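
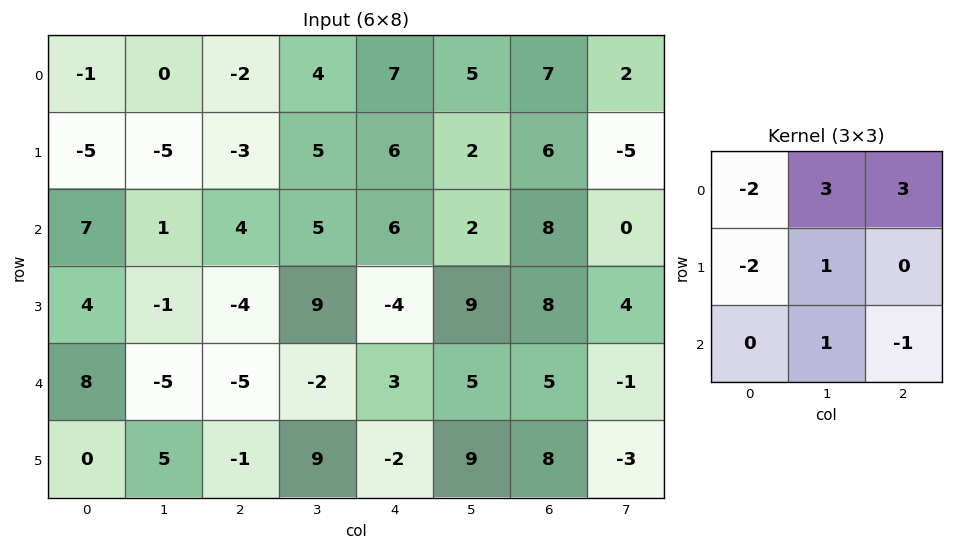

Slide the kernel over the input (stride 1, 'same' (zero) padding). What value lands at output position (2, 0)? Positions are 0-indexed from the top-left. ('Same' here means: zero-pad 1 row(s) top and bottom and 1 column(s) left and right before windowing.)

-18

The receptive field on the zero-padded input at this output position is [0 -5 -5 / 0 7 1 / 0 4 -1]. Elementwise product with the kernel and sum: 0·-2 + -5·3 + -5·3 + 0·-2 + 7·1 + 4·1 + -1·-1.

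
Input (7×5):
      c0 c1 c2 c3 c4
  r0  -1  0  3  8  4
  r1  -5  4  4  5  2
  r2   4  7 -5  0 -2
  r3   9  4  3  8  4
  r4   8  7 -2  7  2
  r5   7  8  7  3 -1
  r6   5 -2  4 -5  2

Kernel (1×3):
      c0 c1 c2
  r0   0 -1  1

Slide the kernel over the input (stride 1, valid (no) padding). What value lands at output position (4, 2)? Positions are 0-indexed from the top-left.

The receptive field on the input at this output position is [-2 7 2]. Elementwise product with the kernel and sum: 7·-1 + 2·1.

-5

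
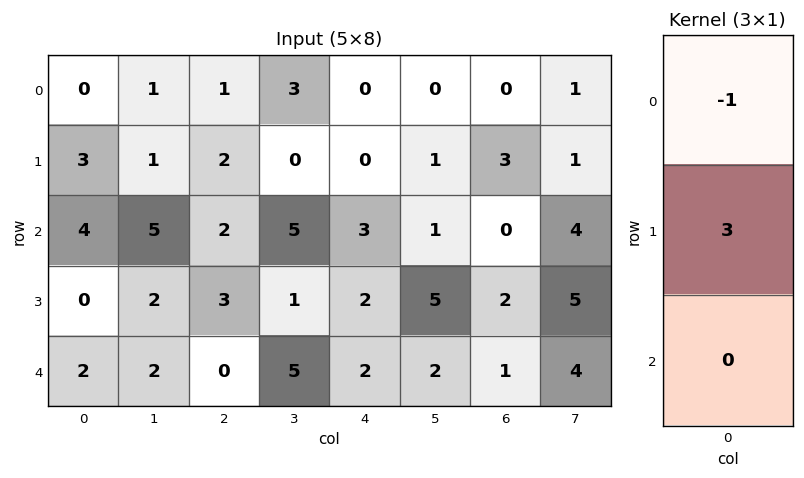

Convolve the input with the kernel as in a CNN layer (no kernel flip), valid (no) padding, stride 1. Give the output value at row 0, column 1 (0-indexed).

2

The receptive field on the input at this output position is [1 / 1 / 5]. Elementwise product with the kernel and sum: 1·-1 + 1·3.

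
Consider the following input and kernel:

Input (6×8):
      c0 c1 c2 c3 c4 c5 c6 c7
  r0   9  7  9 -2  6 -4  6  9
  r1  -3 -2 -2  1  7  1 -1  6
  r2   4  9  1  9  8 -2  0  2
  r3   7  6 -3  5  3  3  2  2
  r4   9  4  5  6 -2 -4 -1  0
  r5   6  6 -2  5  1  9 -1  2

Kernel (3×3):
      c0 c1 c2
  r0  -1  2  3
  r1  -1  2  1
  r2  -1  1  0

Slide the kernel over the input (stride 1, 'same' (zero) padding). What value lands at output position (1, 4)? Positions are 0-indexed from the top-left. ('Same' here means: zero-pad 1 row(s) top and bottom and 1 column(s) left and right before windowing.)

15

The receptive field on the zero-padded input at this output position is [-2 6 -4 / 1 7 1 / 9 8 -2]. Elementwise product with the kernel and sum: -2·-1 + 6·2 + -4·3 + 1·-1 + 7·2 + 1·1 + 9·-1 + 8·1.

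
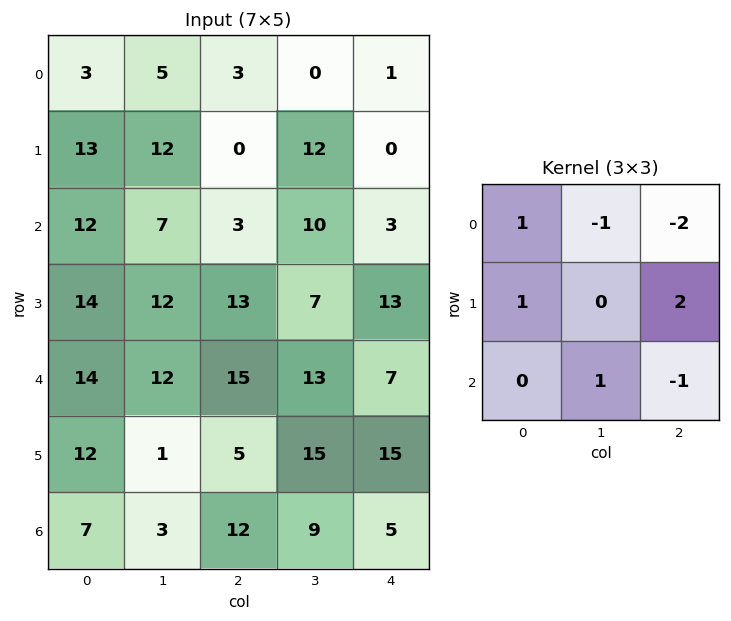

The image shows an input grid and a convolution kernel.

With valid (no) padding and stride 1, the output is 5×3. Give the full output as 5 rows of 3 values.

9 31 8
18 21 -9
36 12 32
16 13 9
-15 5 27

Output[0,0]: The receptive field on the input at this output position is [3 5 3 / 13 12 0 / 12 7 3]. Elementwise product with the kernel and sum: 3·1 + 5·-1 + 3·-2 + 13·1 + 0·2 + 7·1 + 3·-1.
Output[0,1]: The receptive field on the input at this output position is [5 3 0 / 12 0 12 / 7 3 10]. Elementwise product with the kernel and sum: 5·1 + 3·-1 + 0·-2 + 12·1 + 12·2 + 3·1 + 10·-1.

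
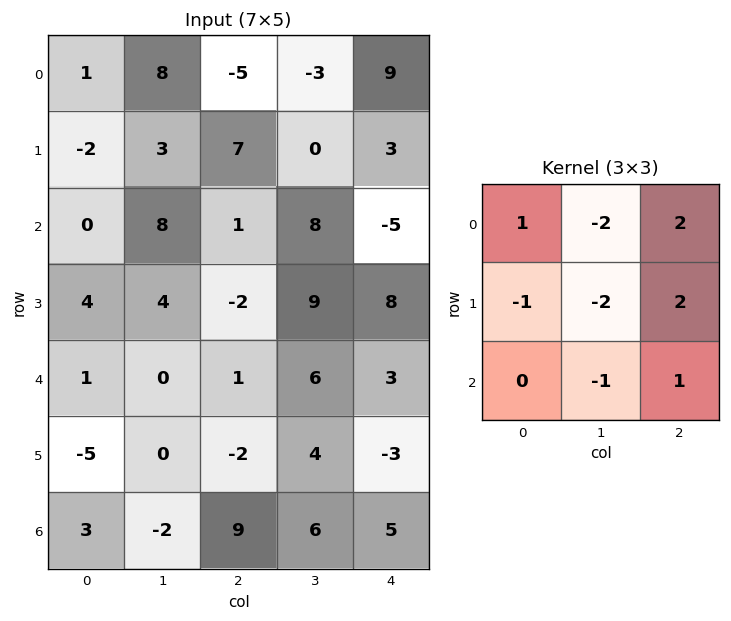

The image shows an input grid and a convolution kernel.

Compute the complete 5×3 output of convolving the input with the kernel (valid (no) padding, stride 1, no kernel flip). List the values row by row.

Output[0,0]: The receptive field on the input at this output position is [1 8 -5 / -2 3 7 / 0 8 1]. Elementwise product with the kernel and sum: 1·1 + 8·-2 + -5·2 + -2·-1 + 3·-2 + 7·2 + 8·-1 + 1·1.

-22 2 5
-14 6 -15
-29 45 -28
-9 42 -18
15 19 -18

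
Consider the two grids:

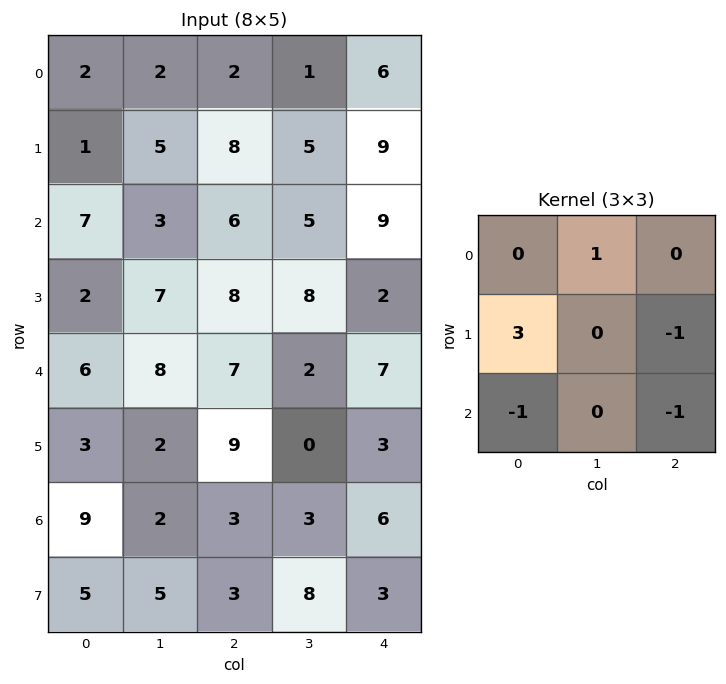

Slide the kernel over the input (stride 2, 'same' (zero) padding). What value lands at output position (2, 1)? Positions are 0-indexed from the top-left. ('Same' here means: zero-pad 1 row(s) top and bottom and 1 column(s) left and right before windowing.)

28

The receptive field on the zero-padded input at this output position is [7 8 8 / 8 7 2 / 2 9 0]. Elementwise product with the kernel and sum: 8·1 + 8·3 + 2·-1 + 2·-1 + 0·-1.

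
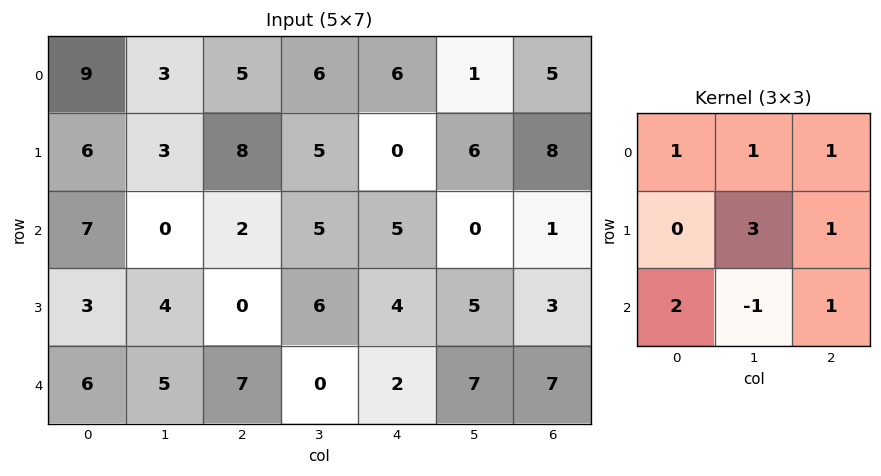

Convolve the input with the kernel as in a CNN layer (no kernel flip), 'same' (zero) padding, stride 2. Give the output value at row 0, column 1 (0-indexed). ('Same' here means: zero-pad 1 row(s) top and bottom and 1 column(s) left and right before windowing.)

The receptive field on the zero-padded input at this output position is [0 0 0 / 3 5 6 / 3 8 5]. Elementwise product with the kernel and sum: 0·1 + 0·1 + 0·1 + 5·3 + 6·1 + 3·2 + 8·-1 + 5·1.

24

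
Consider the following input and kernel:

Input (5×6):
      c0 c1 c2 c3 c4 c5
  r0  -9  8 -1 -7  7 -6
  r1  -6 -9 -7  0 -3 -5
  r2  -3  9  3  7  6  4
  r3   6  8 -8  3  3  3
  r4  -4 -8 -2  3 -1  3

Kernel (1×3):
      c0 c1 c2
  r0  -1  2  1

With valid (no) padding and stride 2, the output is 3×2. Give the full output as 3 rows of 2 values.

Output[0,0]: The receptive field on the input at this output position is [-9 8 -1]. Elementwise product with the kernel and sum: -9·-1 + 8·2 + -1·1.

24 -6
24 17
-14 7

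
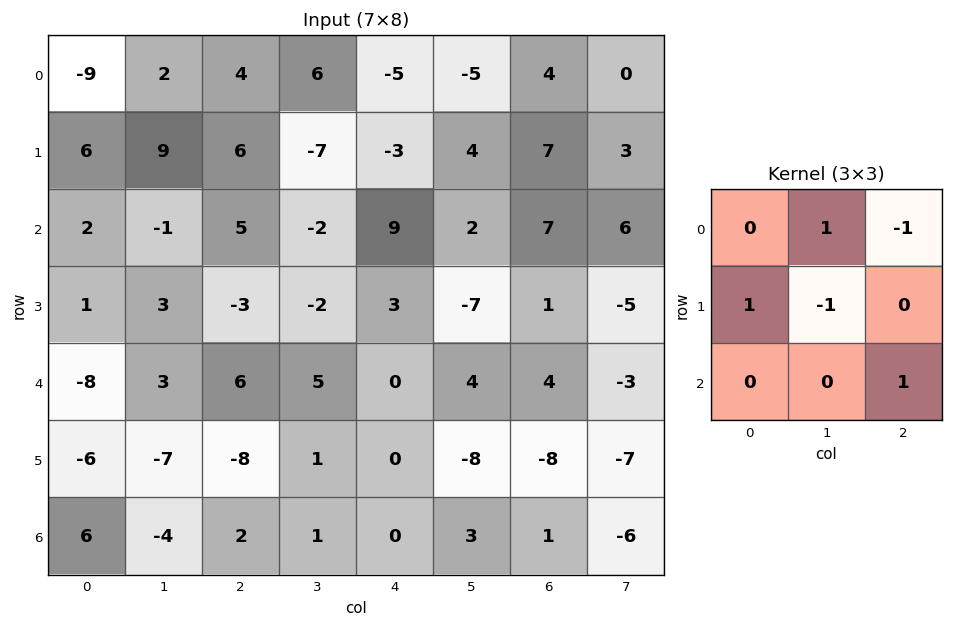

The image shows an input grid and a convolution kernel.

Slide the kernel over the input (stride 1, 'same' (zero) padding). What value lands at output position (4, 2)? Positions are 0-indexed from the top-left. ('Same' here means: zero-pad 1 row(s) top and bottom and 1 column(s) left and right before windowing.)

The receptive field on the zero-padded input at this output position is [3 -3 -2 / 3 6 5 / -7 -8 1]. Elementwise product with the kernel and sum: -3·1 + -2·-1 + 3·1 + 6·-1 + 1·1.

-3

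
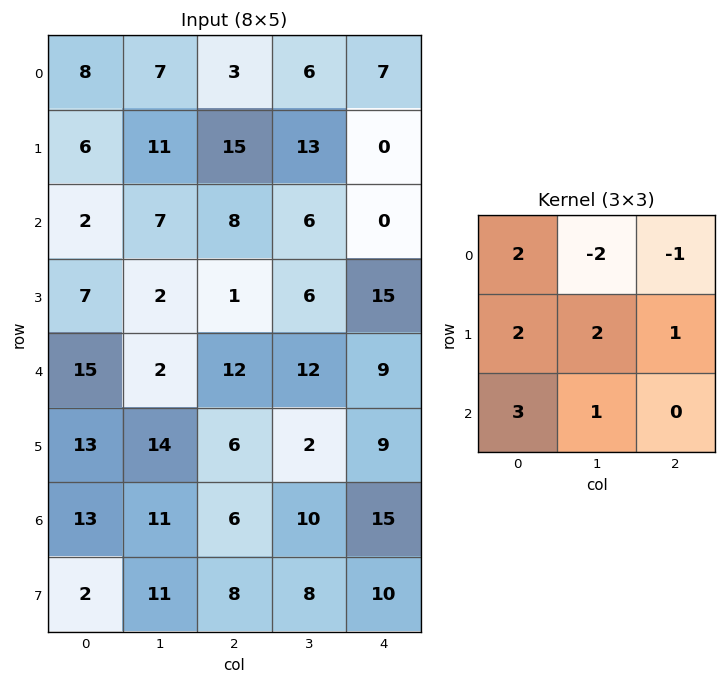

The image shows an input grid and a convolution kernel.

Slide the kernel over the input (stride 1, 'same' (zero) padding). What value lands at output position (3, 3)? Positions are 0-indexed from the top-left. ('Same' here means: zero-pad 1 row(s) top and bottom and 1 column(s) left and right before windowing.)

The receptive field on the zero-padded input at this output position is [8 6 0 / 1 6 15 / 12 12 9]. Elementwise product with the kernel and sum: 8·2 + 6·-2 + 0·-1 + 1·2 + 6·2 + 15·1 + 12·3 + 12·1.

81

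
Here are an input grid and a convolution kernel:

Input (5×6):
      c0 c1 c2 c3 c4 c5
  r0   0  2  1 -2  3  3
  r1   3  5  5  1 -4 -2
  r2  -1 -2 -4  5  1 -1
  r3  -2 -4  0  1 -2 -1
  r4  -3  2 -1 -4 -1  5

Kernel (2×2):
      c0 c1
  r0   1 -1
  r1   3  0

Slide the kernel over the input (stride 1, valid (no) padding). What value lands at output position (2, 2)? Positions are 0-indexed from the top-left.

-9

The receptive field on the input at this output position is [-4 5 / 0 1]. Elementwise product with the kernel and sum: -4·1 + 5·-1 + 0·3.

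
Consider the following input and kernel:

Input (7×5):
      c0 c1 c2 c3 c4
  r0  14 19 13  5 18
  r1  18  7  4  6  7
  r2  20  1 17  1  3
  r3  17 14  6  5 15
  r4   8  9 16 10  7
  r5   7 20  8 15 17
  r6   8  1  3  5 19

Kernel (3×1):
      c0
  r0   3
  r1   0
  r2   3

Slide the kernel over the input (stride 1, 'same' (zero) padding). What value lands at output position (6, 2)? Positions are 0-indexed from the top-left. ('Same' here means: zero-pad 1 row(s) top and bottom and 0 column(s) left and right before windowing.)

24

The receptive field on the zero-padded input at this output position is [8 / 3 / 0]. Elementwise product with the kernel and sum: 8·3 + 0·3.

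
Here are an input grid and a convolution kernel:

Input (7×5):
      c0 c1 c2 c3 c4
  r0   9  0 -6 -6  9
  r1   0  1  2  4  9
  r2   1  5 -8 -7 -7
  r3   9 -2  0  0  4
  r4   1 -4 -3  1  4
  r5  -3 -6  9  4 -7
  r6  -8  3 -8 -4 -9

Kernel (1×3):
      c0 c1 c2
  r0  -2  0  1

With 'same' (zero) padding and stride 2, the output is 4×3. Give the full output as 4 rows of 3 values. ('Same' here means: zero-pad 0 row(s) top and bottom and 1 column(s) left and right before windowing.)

Output[0,0]: The receptive field on the zero-padded input at this output position is [0 9 0]. Elementwise product with the kernel and sum: 0·-2 + 0·1.

0 -6 12
5 -17 14
-4 9 -2
3 -10 8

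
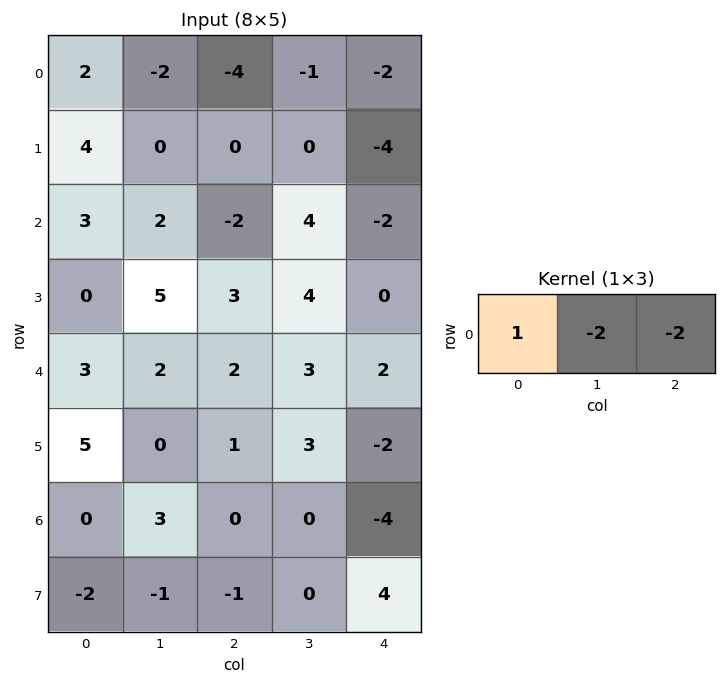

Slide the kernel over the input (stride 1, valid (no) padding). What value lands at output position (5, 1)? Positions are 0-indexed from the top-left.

The receptive field on the input at this output position is [0 1 3]. Elementwise product with the kernel and sum: 0·1 + 1·-2 + 3·-2.

-8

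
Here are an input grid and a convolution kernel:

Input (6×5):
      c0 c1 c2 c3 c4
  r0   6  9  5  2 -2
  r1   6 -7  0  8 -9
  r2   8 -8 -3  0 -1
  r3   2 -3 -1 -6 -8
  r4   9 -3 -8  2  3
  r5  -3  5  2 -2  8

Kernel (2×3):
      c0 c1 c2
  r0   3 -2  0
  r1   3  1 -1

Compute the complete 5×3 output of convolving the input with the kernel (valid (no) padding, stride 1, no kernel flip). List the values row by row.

Output[0,0]: The receptive field on the input at this output position is [6 9 5 / 6 -7 0]. Elementwise product with the kernel and sum: 6·3 + 9·-2 + 6·3 + -7·1 + 0·-1.
Output[0,1]: The receptive field on the input at this output position is [9 5 2 / -7 0 8]. Elementwise product with the kernel and sum: 9·3 + 5·-2 + -7·3 + 0·1 + 8·-1.

11 -12 28
51 -48 -24
44 -22 -10
44 -26 -16
27 26 -32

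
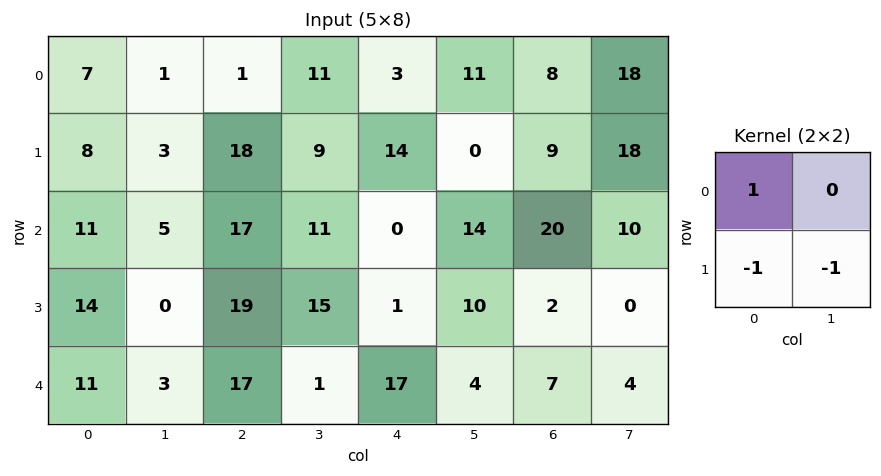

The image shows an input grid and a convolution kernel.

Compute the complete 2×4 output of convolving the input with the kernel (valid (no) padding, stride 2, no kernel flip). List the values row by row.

-4 -26 -11 -19
-3 -17 -11 18

Output[0,0]: The receptive field on the input at this output position is [7 1 / 8 3]. Elementwise product with the kernel and sum: 7·1 + 8·-1 + 3·-1.
Output[0,1]: The receptive field on the input at this output position is [1 11 / 18 9]. Elementwise product with the kernel and sum: 1·1 + 18·-1 + 9·-1.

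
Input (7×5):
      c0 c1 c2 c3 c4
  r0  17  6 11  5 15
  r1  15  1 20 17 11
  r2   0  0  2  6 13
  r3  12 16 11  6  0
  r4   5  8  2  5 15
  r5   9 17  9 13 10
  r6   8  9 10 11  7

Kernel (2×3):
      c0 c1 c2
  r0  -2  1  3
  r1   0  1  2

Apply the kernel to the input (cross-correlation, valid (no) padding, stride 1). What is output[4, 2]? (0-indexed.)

79

The receptive field on the input at this output position is [2 5 15 / 9 13 10]. Elementwise product with the kernel and sum: 2·-2 + 5·1 + 15·3 + 13·1 + 10·2.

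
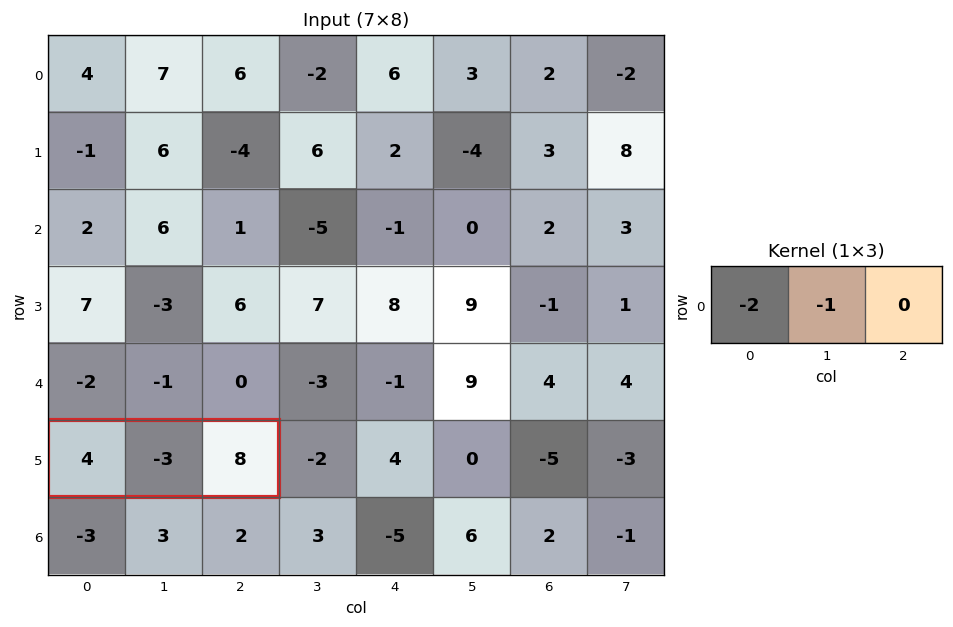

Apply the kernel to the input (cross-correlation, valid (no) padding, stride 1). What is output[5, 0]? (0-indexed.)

The receptive field on the input at this output position is [4 -3 8]. Elementwise product with the kernel and sum: 4·-2 + -3·-1.

-5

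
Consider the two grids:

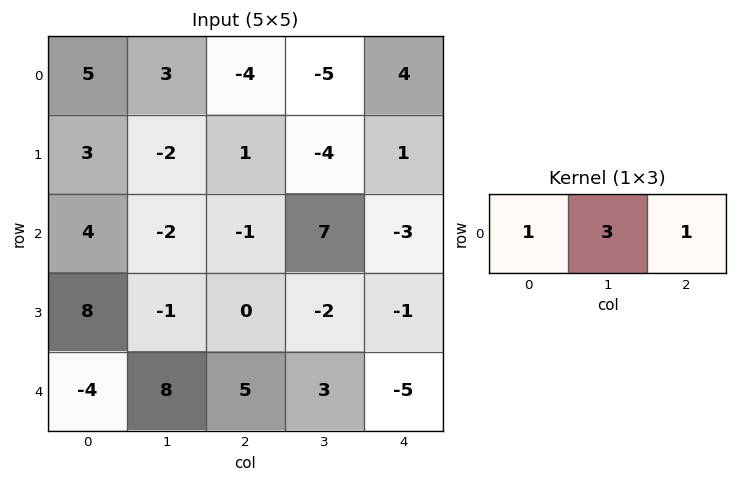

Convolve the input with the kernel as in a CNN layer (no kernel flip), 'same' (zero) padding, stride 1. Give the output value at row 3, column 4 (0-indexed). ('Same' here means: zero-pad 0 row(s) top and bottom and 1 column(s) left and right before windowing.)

-5

The receptive field on the zero-padded input at this output position is [-2 -1 0]. Elementwise product with the kernel and sum: -2·1 + -1·3 + 0·1.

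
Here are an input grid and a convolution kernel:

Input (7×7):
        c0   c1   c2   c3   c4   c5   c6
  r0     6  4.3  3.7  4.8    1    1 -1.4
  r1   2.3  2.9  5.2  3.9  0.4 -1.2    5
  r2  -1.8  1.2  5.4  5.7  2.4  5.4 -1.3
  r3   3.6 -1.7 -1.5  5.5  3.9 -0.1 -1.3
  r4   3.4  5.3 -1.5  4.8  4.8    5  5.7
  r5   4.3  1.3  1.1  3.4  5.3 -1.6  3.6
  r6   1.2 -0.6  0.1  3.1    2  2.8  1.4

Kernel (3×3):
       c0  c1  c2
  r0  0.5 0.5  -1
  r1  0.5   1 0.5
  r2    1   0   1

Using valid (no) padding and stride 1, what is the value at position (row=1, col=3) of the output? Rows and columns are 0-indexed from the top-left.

16.7

The receptive field on the input at this output position is [3.9 0.4 -1.2 / 5.7 2.4 5.4 / 5.5 3.9 -0.1]. Elementwise product with the kernel and sum: 3.9·0.5 + 0.4·0.5 + -1.2·-1 + 5.7·0.5 + 2.4·1 + 5.4·0.5 + 5.5·1 + -0.1·1.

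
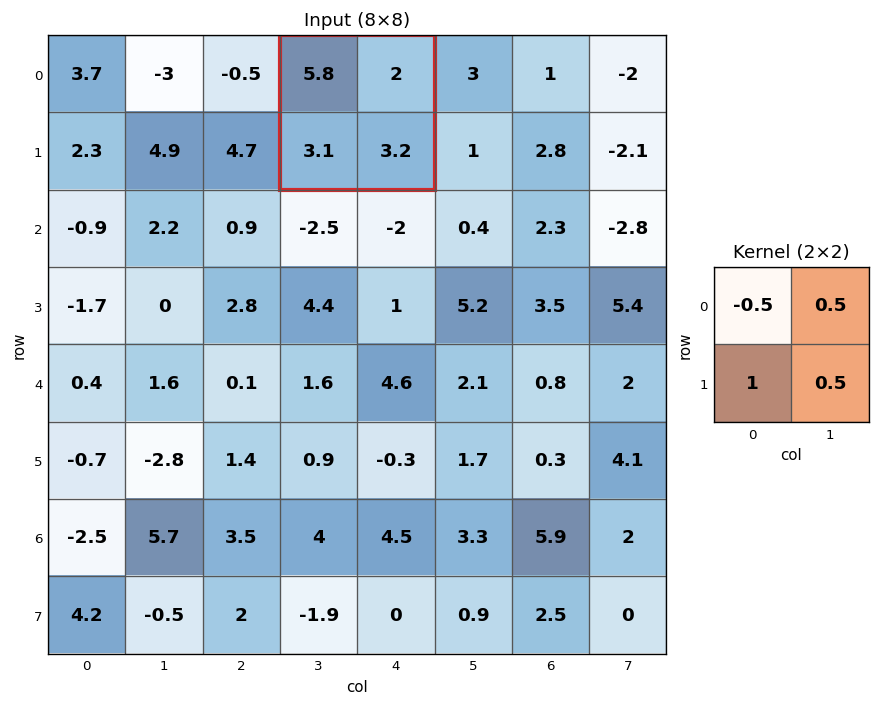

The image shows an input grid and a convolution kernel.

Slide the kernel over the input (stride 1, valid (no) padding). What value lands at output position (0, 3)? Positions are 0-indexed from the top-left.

2.8

The receptive field on the input at this output position is [5.8 2 / 3.1 3.2]. Elementwise product with the kernel and sum: 5.8·-0.5 + 2·0.5 + 3.1·1 + 3.2·0.5.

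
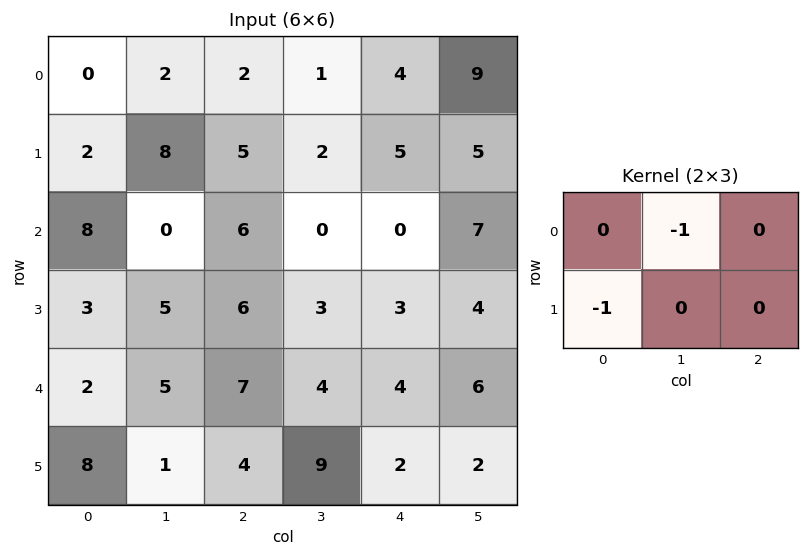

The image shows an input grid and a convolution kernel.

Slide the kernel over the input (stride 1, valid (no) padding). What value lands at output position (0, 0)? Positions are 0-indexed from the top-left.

The receptive field on the input at this output position is [0 2 2 / 2 8 5]. Elementwise product with the kernel and sum: 2·-1 + 2·-1.

-4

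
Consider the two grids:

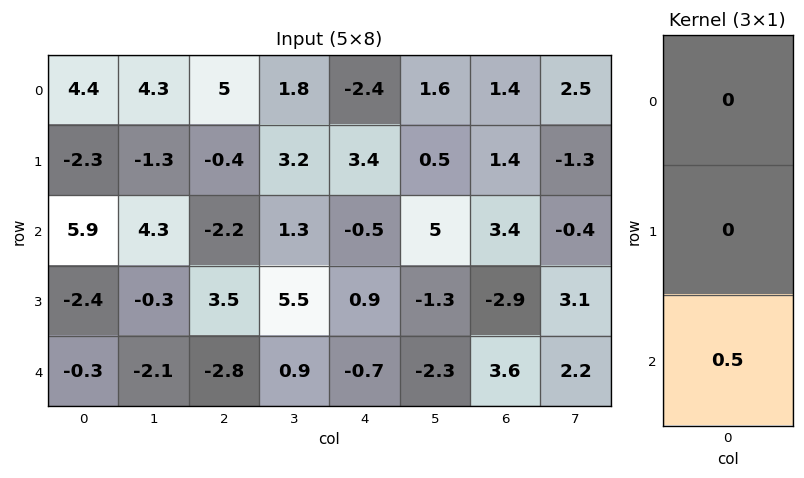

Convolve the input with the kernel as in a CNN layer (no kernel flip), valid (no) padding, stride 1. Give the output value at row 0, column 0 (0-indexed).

2.95

The receptive field on the input at this output position is [4.4 / -2.3 / 5.9]. Elementwise product with the kernel and sum: 5.9·0.5.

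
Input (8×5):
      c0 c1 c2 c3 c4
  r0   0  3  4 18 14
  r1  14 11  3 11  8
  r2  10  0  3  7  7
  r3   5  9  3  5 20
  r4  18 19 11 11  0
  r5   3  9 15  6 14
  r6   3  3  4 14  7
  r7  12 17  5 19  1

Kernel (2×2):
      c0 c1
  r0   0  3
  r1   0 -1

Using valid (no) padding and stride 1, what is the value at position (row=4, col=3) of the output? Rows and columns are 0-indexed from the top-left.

-14

The receptive field on the input at this output position is [11 0 / 6 14]. Elementwise product with the kernel and sum: 0·3 + 14·-1.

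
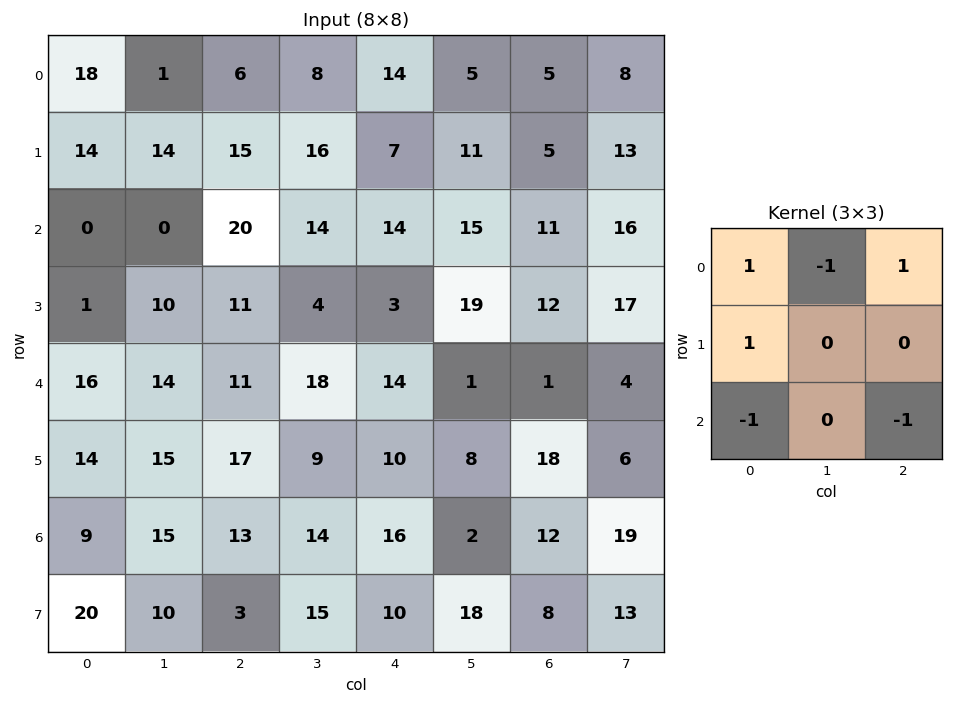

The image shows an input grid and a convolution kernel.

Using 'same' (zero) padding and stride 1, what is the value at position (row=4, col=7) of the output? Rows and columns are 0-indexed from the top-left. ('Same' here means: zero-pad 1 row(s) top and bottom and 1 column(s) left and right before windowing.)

The receptive field on the zero-padded input at this output position is [12 17 0 / 1 4 0 / 18 6 0]. Elementwise product with the kernel and sum: 12·1 + 17·-1 + 0·1 + 1·1 + 18·-1 + 0·-1.

-22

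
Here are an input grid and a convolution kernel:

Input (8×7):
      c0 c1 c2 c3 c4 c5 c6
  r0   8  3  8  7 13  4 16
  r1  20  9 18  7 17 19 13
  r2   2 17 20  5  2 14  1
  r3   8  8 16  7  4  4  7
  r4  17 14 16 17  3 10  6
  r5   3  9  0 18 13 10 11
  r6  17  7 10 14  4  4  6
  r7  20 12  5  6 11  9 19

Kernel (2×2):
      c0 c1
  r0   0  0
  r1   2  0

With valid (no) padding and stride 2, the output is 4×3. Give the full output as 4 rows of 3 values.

40 36 34
16 32 8
6 0 26
40 10 22

Output[0,0]: The receptive field on the input at this output position is [8 3 / 20 9]. Elementwise product with the kernel and sum: 20·2.
Output[0,1]: The receptive field on the input at this output position is [8 7 / 18 7]. Elementwise product with the kernel and sum: 18·2.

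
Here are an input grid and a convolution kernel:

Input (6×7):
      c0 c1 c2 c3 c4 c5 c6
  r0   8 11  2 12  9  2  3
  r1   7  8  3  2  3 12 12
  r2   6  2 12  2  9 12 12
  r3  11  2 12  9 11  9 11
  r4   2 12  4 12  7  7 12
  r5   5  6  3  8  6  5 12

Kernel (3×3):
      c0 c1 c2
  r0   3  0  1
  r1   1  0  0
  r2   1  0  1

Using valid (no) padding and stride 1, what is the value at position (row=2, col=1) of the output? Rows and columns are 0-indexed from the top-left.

34

The receptive field on the input at this output position is [2 12 2 / 2 12 9 / 12 4 12]. Elementwise product with the kernel and sum: 2·3 + 2·1 + 2·1 + 12·1 + 12·1.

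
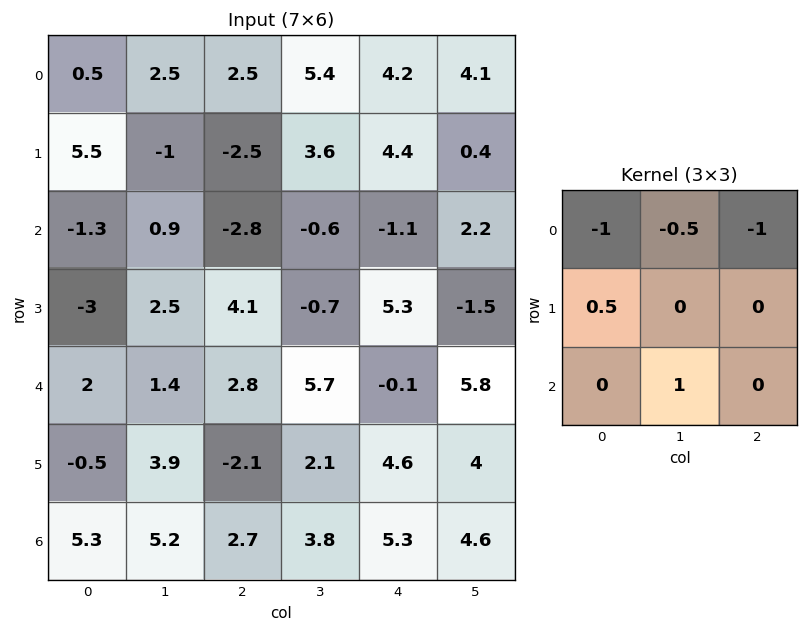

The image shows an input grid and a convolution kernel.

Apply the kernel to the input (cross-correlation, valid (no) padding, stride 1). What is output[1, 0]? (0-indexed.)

-0.65

The receptive field on the input at this output position is [5.5 -1 -2.5 / -1.3 0.9 -2.8 / -3 2.5 4.1]. Elementwise product with the kernel and sum: 5.5·-1 + -1·-0.5 + -2.5·-1 + -1.3·0.5 + 2.5·1.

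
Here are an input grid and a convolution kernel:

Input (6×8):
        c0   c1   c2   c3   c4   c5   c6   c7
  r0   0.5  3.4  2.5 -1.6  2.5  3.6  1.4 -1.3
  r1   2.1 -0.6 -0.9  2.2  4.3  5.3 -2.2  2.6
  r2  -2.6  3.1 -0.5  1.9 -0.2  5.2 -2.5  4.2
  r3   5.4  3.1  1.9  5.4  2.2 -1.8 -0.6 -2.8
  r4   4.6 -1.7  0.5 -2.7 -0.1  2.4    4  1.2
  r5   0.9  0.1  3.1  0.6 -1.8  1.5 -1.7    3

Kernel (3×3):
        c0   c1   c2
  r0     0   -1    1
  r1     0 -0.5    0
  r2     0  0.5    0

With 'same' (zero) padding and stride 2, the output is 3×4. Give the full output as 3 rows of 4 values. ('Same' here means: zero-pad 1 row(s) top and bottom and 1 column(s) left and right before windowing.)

0.8 -1.7 0.9 -1.8
1.3 4.3 2.2 5.75
-4.15 4.8 -4.85 -5.05

Output[0,0]: The receptive field on the zero-padded input at this output position is [0 0 0 / 0 0.5 3.4 / 0 2.1 -0.6]. Elementwise product with the kernel and sum: 0·-1 + 0·1 + 0.5·-0.5 + 2.1·0.5.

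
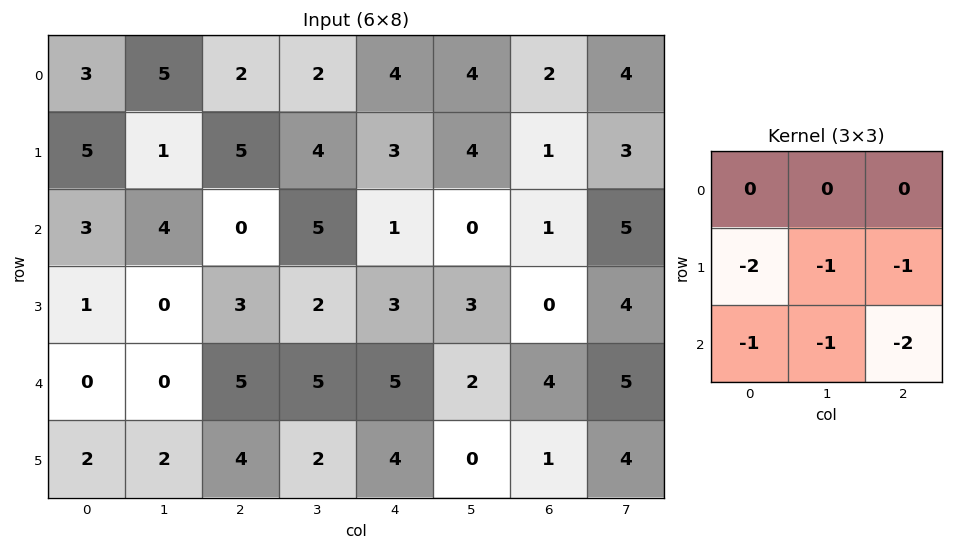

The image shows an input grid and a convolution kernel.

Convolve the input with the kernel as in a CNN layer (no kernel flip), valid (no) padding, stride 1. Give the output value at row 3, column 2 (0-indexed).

-34

The receptive field on the input at this output position is [3 2 3 / 5 5 5 / 4 2 4]. Elementwise product with the kernel and sum: 5·-2 + 5·-1 + 5·-1 + 4·-1 + 2·-1 + 4·-2.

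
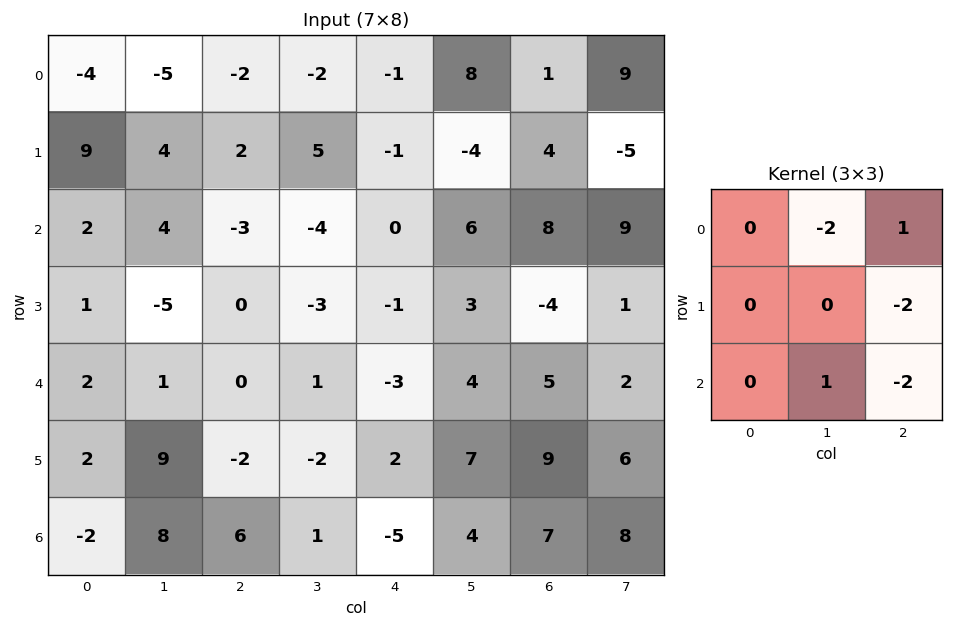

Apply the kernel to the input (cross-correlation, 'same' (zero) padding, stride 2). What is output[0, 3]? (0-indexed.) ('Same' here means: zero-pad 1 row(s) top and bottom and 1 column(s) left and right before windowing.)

-4

The receptive field on the zero-padded input at this output position is [0 0 0 / 8 1 9 / -4 4 -5]. Elementwise product with the kernel and sum: 0·-2 + 0·1 + 9·-2 + 4·1 + -5·-2.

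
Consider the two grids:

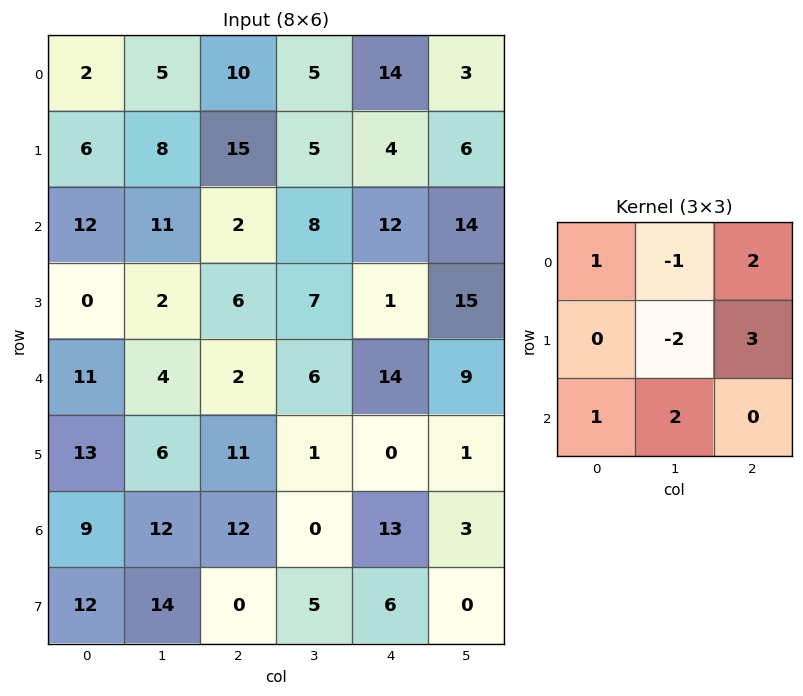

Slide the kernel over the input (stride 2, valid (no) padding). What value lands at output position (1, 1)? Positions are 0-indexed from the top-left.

21

The receptive field on the input at this output position is [2 8 12 / 6 7 1 / 2 6 14]. Elementwise product with the kernel and sum: 2·1 + 8·-1 + 12·2 + 7·-2 + 1·3 + 2·1 + 6·2.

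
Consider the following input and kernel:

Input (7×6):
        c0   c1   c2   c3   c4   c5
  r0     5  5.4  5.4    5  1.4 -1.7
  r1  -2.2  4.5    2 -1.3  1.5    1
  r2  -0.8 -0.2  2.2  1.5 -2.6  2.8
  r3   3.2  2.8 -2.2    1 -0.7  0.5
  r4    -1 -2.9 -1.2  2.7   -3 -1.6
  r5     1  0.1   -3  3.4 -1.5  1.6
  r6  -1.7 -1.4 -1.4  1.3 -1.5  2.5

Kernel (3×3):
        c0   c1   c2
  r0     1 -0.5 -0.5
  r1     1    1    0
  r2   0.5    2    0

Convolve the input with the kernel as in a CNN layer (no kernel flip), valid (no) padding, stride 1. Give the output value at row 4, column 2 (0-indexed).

1.25

The receptive field on the input at this output position is [-1.2 2.7 -3 / -3 3.4 -1.5 / -1.4 1.3 -1.5]. Elementwise product with the kernel and sum: -1.2·1 + 2.7·-0.5 + -3·-0.5 + -3·1 + 3.4·1 + -1.4·0.5 + 1.3·2.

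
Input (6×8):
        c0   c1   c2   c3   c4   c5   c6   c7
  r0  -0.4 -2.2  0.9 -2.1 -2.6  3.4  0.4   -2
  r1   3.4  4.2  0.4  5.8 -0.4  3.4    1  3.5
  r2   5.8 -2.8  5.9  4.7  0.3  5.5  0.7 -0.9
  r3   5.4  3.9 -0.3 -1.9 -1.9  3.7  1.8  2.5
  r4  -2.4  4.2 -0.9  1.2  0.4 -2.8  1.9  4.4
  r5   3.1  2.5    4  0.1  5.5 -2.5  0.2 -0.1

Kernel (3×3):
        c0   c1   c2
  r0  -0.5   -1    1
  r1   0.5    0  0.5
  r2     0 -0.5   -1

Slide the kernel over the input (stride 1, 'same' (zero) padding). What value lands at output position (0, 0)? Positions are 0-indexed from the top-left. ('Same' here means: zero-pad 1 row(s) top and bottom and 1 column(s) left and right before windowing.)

The receptive field on the zero-padded input at this output position is [0 0 0 / 0 -0.4 -2.2 / 0 3.4 4.2]. Elementwise product with the kernel and sum: 0·-0.5 + 0·-1 + 0·1 + 0·0.5 + -2.2·0.5 + 3.4·-0.5 + 4.2·-1.

-7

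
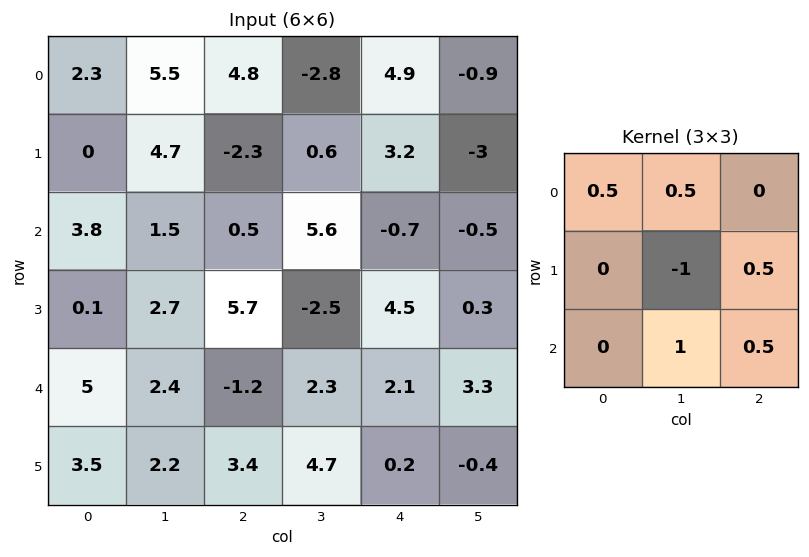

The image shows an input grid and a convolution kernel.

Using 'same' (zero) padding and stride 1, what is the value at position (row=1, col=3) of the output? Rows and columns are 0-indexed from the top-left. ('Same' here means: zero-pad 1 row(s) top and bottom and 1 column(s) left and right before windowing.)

The receptive field on the zero-padded input at this output position is [4.8 -2.8 4.9 / -2.3 0.6 3.2 / 0.5 5.6 -0.7]. Elementwise product with the kernel and sum: 4.8·0.5 + -2.8·0.5 + 0.6·-1 + 3.2·0.5 + 5.6·1 + -0.7·0.5.

7.25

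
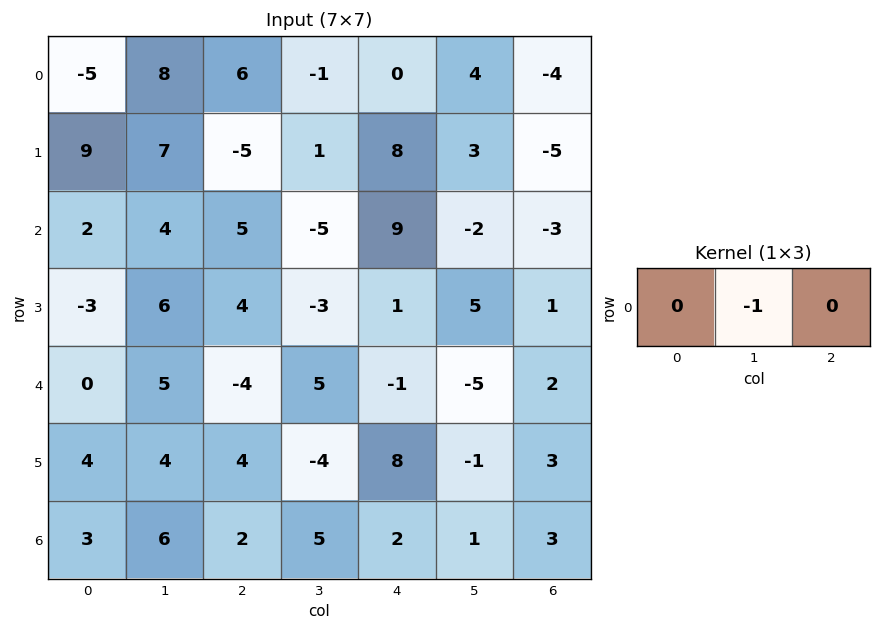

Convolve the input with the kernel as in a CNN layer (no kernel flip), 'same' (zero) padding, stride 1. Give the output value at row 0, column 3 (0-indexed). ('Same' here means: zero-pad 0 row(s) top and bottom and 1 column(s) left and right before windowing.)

1

The receptive field on the zero-padded input at this output position is [6 -1 0]. Elementwise product with the kernel and sum: -1·-1.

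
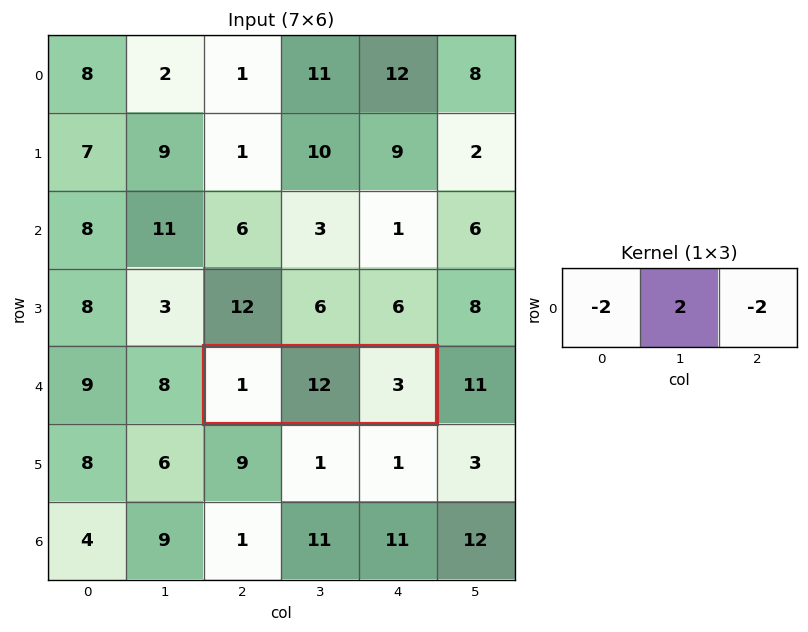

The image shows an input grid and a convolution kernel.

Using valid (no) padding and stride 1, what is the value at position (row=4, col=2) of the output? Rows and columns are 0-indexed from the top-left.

16

The receptive field on the input at this output position is [1 12 3]. Elementwise product with the kernel and sum: 1·-2 + 12·2 + 3·-2.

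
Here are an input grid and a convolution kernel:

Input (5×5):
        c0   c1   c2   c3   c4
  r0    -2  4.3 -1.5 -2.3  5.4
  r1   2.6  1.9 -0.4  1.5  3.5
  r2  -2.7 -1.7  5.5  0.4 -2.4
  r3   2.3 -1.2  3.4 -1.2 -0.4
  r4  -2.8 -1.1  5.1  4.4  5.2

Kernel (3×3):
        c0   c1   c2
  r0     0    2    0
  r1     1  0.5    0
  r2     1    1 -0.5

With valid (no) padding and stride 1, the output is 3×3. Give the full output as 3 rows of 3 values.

Output[0,0]: The receptive field on the input at this output position is [-2 4.3 -1.5 / 2.6 1.9 -0.4 / -2.7 -1.7 5.5]. Elementwise product with the kernel and sum: 4.3·2 + 2.6·1 + 1.9·0.5 + -2.7·1 + -1.7·1 + 5.5·-0.5.

5 2.3 2.85
-0.35 3.05 11.1
-8.15 13.3 10.5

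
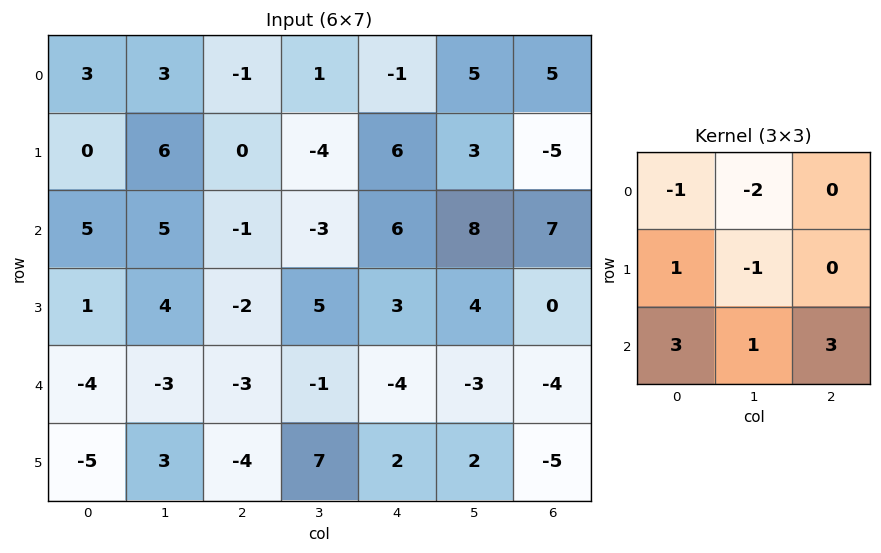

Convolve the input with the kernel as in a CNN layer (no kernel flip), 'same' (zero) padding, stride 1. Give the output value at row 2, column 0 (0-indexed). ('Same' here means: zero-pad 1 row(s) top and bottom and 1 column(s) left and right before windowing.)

8

The receptive field on the zero-padded input at this output position is [0 0 6 / 0 5 5 / 0 1 4]. Elementwise product with the kernel and sum: 0·-1 + 0·-2 + 0·1 + 5·-1 + 0·3 + 1·1 + 4·3.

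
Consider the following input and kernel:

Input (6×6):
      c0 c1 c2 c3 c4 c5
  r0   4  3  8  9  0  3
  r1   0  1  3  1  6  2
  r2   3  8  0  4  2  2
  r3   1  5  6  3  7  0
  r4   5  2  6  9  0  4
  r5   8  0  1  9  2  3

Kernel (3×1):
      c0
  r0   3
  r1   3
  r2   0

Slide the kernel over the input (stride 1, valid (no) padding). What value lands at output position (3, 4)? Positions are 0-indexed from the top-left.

21

The receptive field on the input at this output position is [7 / 0 / 2]. Elementwise product with the kernel and sum: 7·3 + 0·3.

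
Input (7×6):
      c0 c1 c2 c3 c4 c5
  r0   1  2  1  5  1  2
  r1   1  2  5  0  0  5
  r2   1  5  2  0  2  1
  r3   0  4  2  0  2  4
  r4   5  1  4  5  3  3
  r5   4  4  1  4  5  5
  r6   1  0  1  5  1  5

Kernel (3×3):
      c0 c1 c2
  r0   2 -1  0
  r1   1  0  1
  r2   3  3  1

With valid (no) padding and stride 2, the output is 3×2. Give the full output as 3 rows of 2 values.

26 10
21 38
18 28

Output[0,0]: The receptive field on the input at this output position is [1 2 1 / 1 2 5 / 1 5 2]. Elementwise product with the kernel and sum: 1·2 + 2·-1 + 1·1 + 5·1 + 1·3 + 5·3 + 2·1.
Output[0,1]: The receptive field on the input at this output position is [1 5 1 / 5 0 0 / 2 0 2]. Elementwise product with the kernel and sum: 1·2 + 5·-1 + 5·1 + 0·1 + 2·3 + 0·3 + 2·1.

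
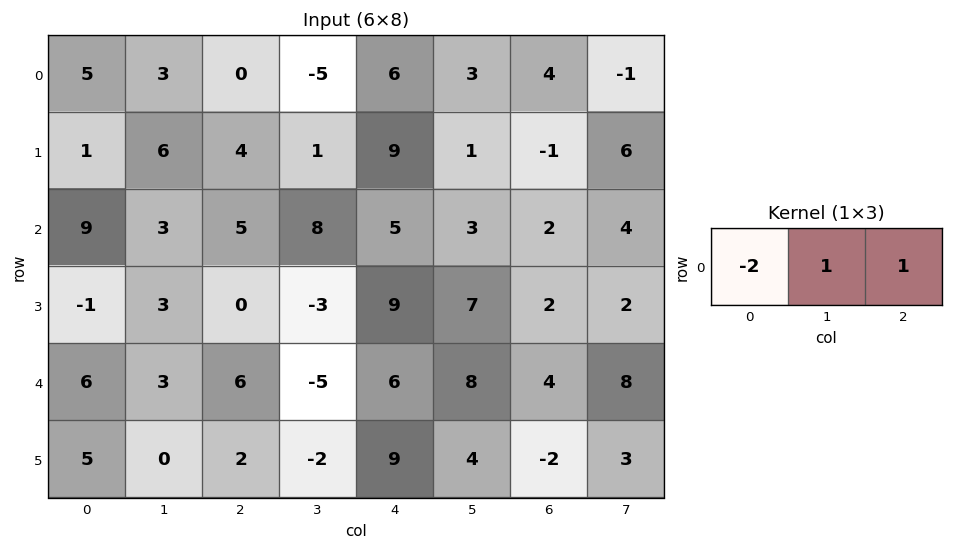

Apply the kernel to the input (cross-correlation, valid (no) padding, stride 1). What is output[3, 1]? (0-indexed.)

-9

The receptive field on the input at this output position is [3 0 -3]. Elementwise product with the kernel and sum: 3·-2 + 0·1 + -3·1.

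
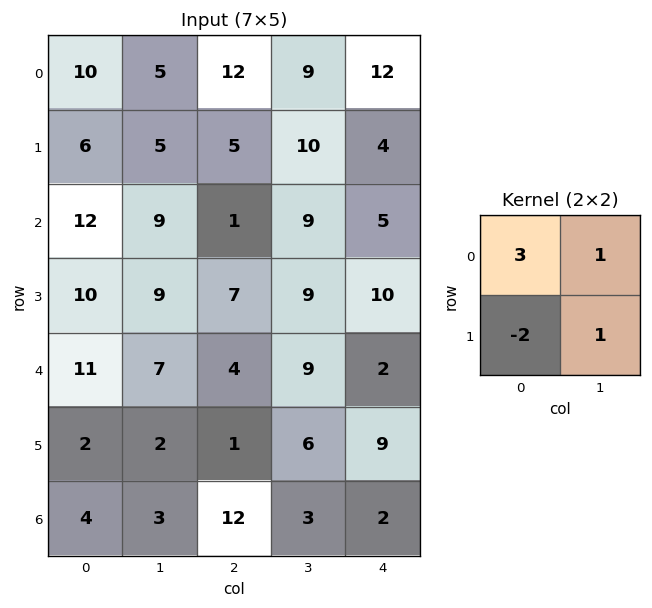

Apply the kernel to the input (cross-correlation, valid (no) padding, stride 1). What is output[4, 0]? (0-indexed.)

The receptive field on the input at this output position is [11 7 / 2 2]. Elementwise product with the kernel and sum: 11·3 + 7·1 + 2·-2 + 2·1.

38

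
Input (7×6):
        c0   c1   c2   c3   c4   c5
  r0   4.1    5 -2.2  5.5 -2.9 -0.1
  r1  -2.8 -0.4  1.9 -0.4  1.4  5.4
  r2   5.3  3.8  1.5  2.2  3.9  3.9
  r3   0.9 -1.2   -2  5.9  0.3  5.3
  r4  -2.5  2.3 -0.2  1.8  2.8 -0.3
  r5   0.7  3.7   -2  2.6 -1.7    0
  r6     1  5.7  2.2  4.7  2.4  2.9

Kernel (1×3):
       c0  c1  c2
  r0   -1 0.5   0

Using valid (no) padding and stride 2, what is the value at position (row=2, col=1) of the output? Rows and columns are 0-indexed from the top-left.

The receptive field on the input at this output position is [-0.2 1.8 2.8]. Elementwise product with the kernel and sum: -0.2·-1 + 1.8·0.5.

1.1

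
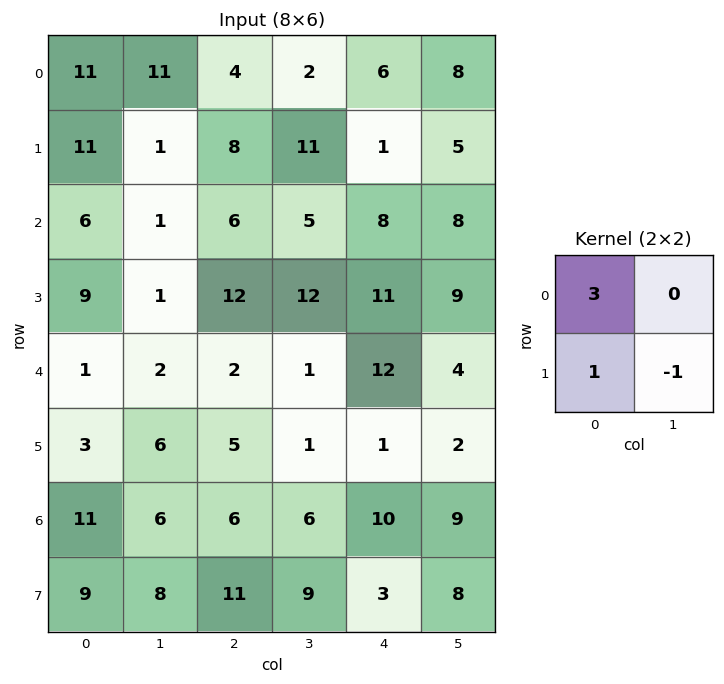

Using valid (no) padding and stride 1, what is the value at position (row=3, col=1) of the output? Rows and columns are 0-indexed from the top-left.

3

The receptive field on the input at this output position is [1 12 / 2 2]. Elementwise product with the kernel and sum: 1·3 + 2·1 + 2·-1.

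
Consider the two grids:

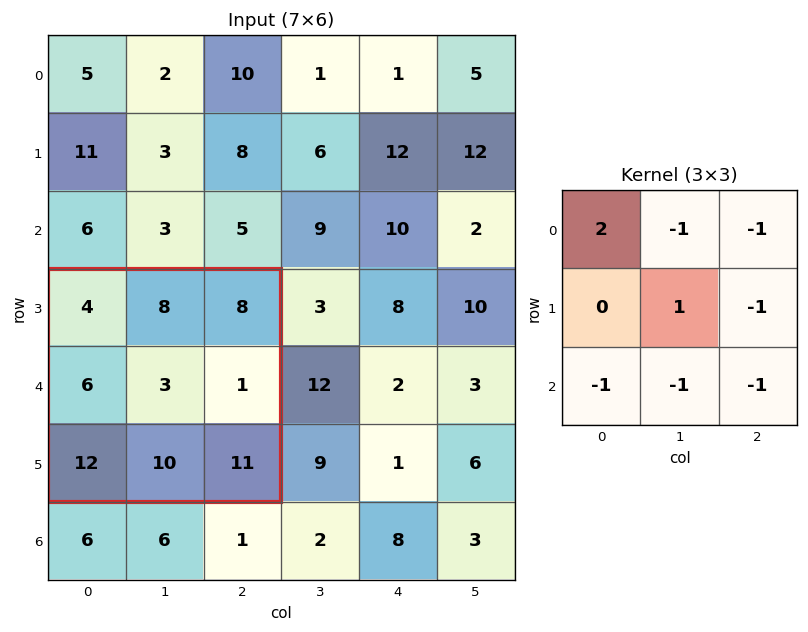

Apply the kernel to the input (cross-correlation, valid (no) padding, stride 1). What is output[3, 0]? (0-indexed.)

The receptive field on the input at this output position is [4 8 8 / 6 3 1 / 12 10 11]. Elementwise product with the kernel and sum: 4·2 + 8·-1 + 8·-1 + 3·1 + 1·-1 + 12·-1 + 10·-1 + 11·-1.

-39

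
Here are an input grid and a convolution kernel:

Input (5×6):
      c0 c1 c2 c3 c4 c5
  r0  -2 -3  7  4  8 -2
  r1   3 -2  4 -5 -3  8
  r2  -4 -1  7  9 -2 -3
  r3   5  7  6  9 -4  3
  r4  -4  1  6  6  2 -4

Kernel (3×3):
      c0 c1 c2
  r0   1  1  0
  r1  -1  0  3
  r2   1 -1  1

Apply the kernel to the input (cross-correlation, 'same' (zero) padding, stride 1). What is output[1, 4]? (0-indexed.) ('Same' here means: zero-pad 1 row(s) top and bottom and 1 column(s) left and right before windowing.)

49

The receptive field on the zero-padded input at this output position is [4 8 -2 / -5 -3 8 / 9 -2 -3]. Elementwise product with the kernel and sum: 4·1 + 8·1 + -5·-1 + 8·3 + 9·1 + -2·-1 + -3·1.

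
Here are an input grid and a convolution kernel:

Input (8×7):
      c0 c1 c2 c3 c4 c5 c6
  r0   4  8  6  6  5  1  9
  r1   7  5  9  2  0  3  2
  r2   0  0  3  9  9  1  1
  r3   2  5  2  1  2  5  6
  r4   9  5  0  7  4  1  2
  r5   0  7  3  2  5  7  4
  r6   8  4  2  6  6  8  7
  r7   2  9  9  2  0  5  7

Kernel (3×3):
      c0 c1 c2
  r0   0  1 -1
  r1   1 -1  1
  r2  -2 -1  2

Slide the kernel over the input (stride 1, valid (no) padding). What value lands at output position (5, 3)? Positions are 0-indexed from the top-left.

12

The receptive field on the input at this output position is [2 5 7 / 6 6 8 / 2 0 5]. Elementwise product with the kernel and sum: 5·1 + 7·-1 + 6·1 + 6·-1 + 8·1 + 2·-2 + 0·-1 + 5·2.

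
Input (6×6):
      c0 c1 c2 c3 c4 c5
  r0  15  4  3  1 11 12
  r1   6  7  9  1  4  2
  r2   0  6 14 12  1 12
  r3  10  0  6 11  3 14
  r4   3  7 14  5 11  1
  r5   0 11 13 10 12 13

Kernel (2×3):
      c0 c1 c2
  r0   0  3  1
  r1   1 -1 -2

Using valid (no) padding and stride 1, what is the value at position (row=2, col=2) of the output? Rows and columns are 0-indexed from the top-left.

The receptive field on the input at this output position is [14 12 1 / 6 11 3]. Elementwise product with the kernel and sum: 12·3 + 1·1 + 6·1 + 11·-1 + 3·-2.

26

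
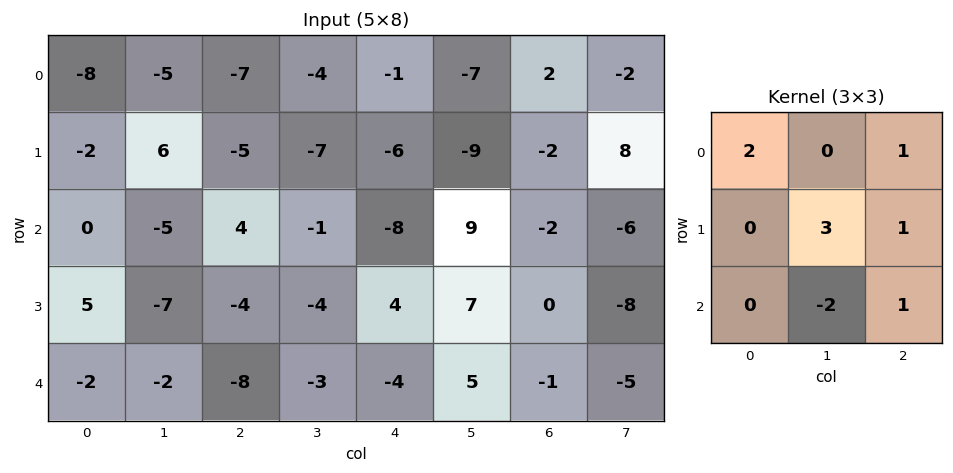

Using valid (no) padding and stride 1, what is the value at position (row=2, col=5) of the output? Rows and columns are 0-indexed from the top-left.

The receptive field on the input at this output position is [9 -2 -6 / 7 0 -8 / 5 -1 -5]. Elementwise product with the kernel and sum: 9·2 + -6·1 + 0·3 + -8·1 + -1·-2 + -5·1.

1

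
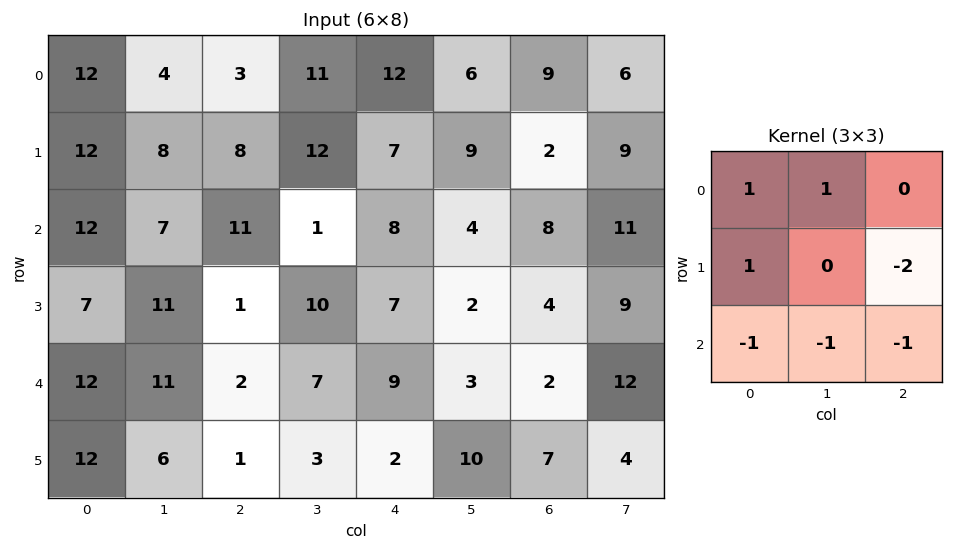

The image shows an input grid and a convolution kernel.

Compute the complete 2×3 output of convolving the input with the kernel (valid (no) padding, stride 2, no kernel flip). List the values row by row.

-18 -12 1
-1 -19 -3

Output[0,0]: The receptive field on the input at this output position is [12 4 3 / 12 8 8 / 12 7 11]. Elementwise product with the kernel and sum: 12·1 + 4·1 + 12·1 + 8·-2 + 12·-1 + 7·-1 + 11·-1.
Output[0,1]: The receptive field on the input at this output position is [3 11 12 / 8 12 7 / 11 1 8]. Elementwise product with the kernel and sum: 3·1 + 11·1 + 8·1 + 7·-2 + 11·-1 + 1·-1 + 8·-1.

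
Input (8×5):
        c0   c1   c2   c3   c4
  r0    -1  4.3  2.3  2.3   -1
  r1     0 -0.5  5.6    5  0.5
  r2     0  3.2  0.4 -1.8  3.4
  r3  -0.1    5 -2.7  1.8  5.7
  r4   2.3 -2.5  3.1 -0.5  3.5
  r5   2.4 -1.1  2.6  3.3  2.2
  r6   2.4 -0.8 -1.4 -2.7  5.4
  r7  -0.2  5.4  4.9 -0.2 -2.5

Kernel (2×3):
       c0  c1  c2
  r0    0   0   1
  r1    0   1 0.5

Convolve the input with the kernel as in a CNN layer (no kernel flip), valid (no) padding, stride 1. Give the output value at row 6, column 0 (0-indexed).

6.45

The receptive field on the input at this output position is [2.4 -0.8 -1.4 / -0.2 5.4 4.9]. Elementwise product with the kernel and sum: -1.4·1 + 5.4·1 + 4.9·0.5.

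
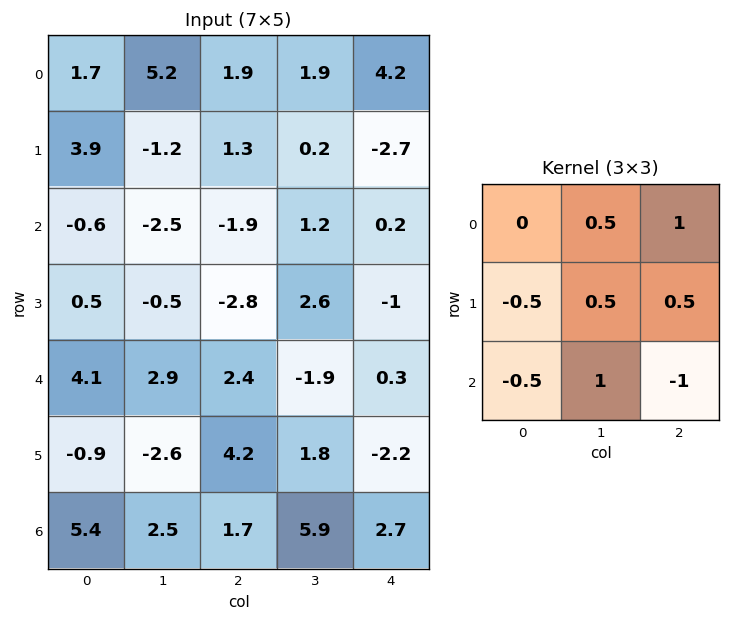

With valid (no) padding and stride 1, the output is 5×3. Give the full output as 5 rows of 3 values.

Output[0,0]: The receptive field on the input at this output position is [1.7 5.2 1.9 / 3.9 -1.2 1.3 / -0.6 -2.5 -1.9]. Elementwise product with the kernel and sum: 5.2·0.5 + 1.9·1 + 3.9·-0.5 + -1.2·0.5 + 1.3·0.5 + -0.6·-0.5 + -2.5·1 + -1.9·-1.

2.3 2.35 5.2
0.85 -3.4 4.05
-6.6 3.25 -0.4
-8.8 3.7 0.2
3.2 -1.85 -0.6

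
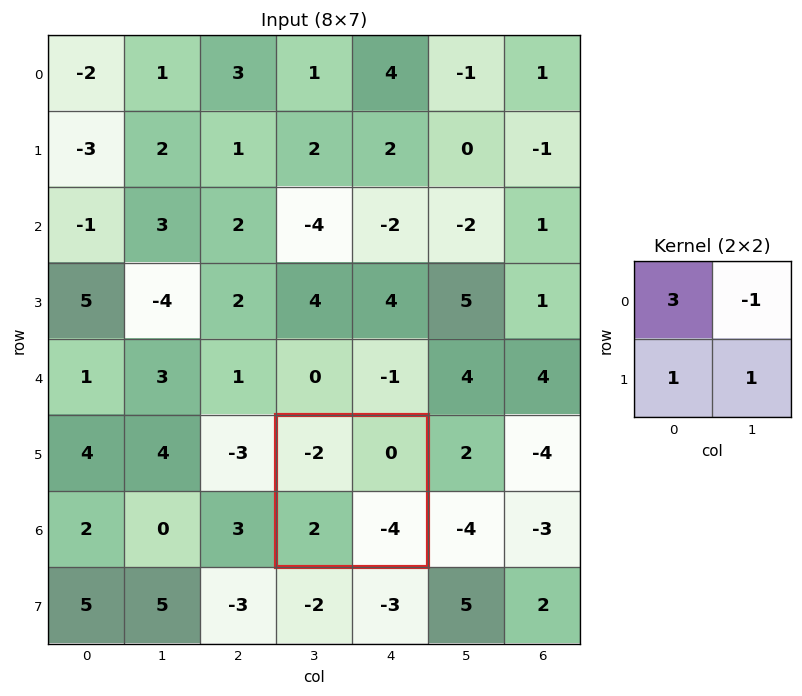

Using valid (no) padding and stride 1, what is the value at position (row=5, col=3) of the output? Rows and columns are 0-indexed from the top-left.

The receptive field on the input at this output position is [-2 0 / 2 -4]. Elementwise product with the kernel and sum: -2·3 + 0·-1 + 2·1 + -4·1.

-8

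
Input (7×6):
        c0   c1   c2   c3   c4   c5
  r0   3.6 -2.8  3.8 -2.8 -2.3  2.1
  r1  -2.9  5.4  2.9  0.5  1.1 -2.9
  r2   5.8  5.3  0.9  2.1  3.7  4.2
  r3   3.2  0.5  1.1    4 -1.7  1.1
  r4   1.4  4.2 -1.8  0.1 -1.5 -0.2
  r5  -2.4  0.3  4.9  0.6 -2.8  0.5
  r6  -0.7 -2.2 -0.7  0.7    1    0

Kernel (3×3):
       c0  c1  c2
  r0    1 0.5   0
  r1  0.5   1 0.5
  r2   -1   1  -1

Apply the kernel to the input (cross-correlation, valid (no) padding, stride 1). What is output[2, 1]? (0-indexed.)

3

The receptive field on the input at this output position is [5.3 0.9 2.1 / 0.5 1.1 4 / 4.2 -1.8 0.1]. Elementwise product with the kernel and sum: 5.3·1 + 0.9·0.5 + 0.5·0.5 + 1.1·1 + 4·0.5 + 4.2·-1 + -1.8·1 + 0.1·-1.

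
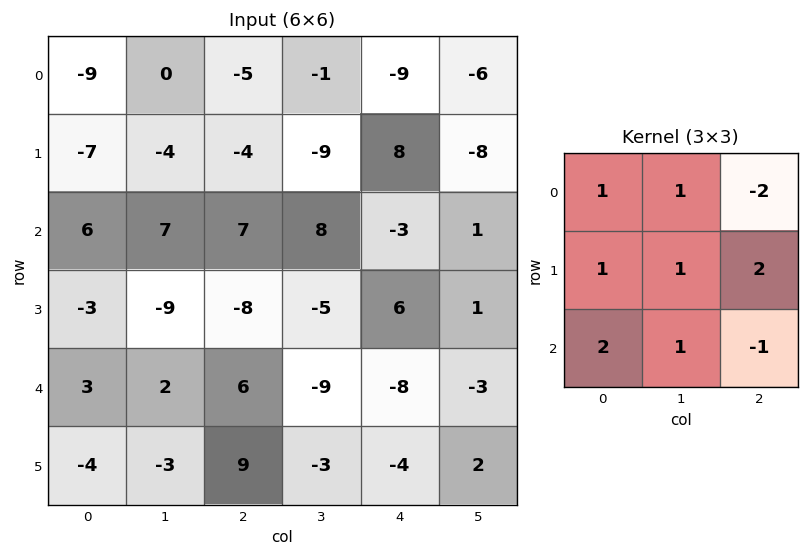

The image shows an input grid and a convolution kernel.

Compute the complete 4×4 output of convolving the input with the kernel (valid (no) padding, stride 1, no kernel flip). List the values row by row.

-6 -16 40 -3
17 19 -47 17
-27 -10 31 -17
1 -11 -25 -36

Output[0,0]: The receptive field on the input at this output position is [-9 0 -5 / -7 -4 -4 / 6 7 7]. Elementwise product with the kernel and sum: -9·1 + 0·1 + -5·-2 + -7·1 + -4·1 + -4·2 + 6·2 + 7·1 + 7·-1.
Output[0,1]: The receptive field on the input at this output position is [0 -5 -1 / -4 -4 -9 / 7 7 8]. Elementwise product with the kernel and sum: 0·1 + -5·1 + -1·-2 + -4·1 + -4·1 + -9·2 + 7·2 + 7·1 + 8·-1.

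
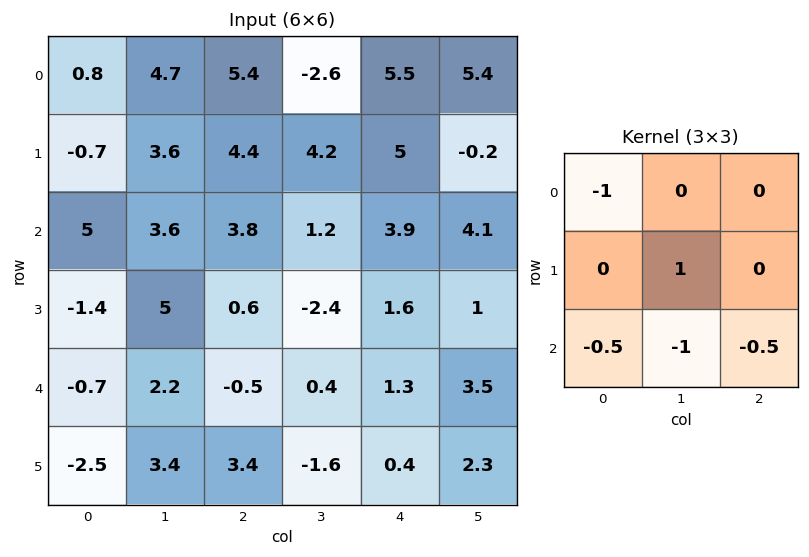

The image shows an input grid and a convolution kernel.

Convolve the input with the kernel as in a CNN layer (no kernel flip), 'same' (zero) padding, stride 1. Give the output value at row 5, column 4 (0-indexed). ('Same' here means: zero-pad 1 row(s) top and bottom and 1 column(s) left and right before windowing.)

0

The receptive field on the zero-padded input at this output position is [0.4 1.3 3.5 / -1.6 0.4 2.3 / 0 0 0]. Elementwise product with the kernel and sum: 0.4·-1 + 0.4·1 + 0·-0.5 + 0·-1 + 0·-0.5.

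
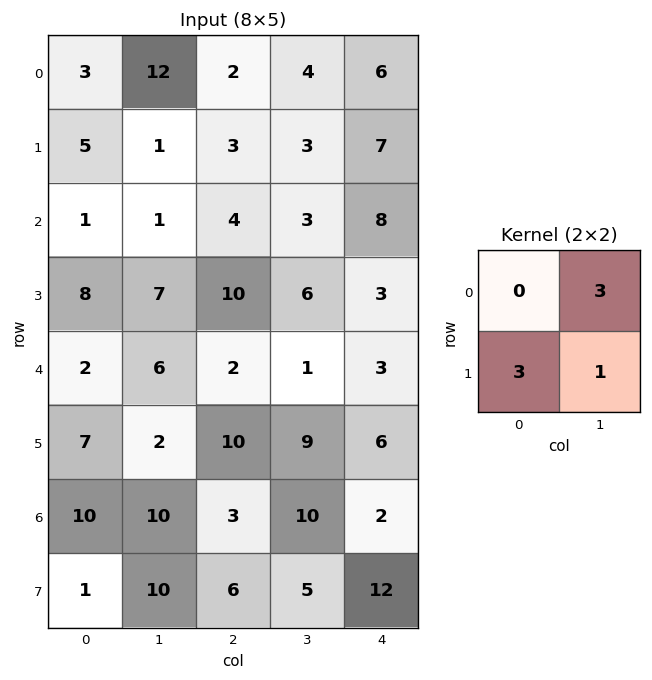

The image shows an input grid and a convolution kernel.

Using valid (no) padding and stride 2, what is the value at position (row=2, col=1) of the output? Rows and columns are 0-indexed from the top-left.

42

The receptive field on the input at this output position is [2 1 / 10 9]. Elementwise product with the kernel and sum: 1·3 + 10·3 + 9·1.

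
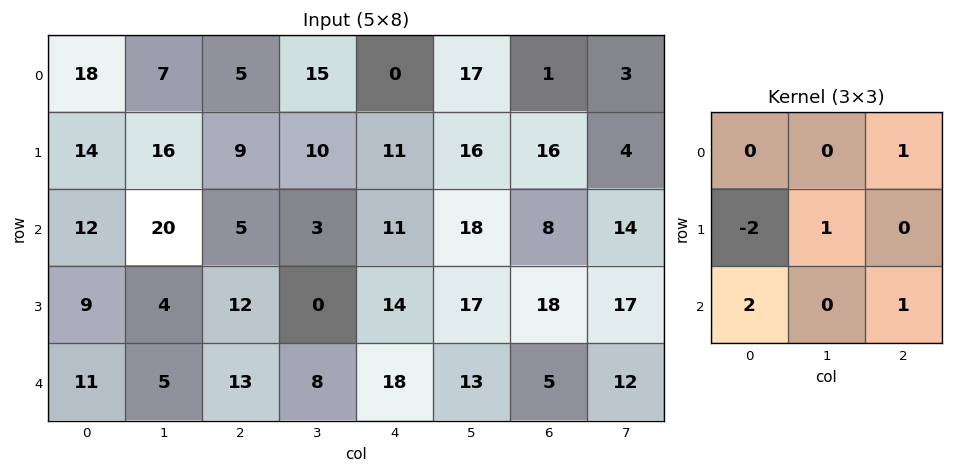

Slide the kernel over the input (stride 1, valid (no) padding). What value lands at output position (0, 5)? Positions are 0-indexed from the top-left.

The receptive field on the input at this output position is [17 1 3 / 16 16 4 / 18 8 14]. Elementwise product with the kernel and sum: 3·1 + 16·-2 + 16·1 + 18·2 + 14·1.

37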